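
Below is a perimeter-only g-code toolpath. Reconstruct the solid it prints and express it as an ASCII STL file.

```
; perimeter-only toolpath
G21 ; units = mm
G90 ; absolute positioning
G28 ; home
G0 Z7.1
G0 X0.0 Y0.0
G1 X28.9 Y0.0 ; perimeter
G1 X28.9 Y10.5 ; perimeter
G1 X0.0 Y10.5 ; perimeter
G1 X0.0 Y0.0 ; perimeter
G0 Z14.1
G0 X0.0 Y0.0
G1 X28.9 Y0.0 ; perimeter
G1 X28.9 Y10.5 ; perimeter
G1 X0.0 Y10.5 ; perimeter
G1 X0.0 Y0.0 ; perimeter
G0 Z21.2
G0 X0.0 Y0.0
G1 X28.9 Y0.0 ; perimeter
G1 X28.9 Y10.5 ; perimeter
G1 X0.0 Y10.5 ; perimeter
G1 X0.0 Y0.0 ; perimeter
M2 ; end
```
solid part
  facet normal 0.0000 0.0000 -1.0000
    outer loop
      vertex 28.9 10.5 0.0
      vertex 28.9 0.0 0.0
      vertex 0.0 0.0 0.0
    endloop
  endfacet
  facet normal 0.0000 0.0000 -1.0000
    outer loop
      vertex 0.0 10.5 0.0
      vertex 28.9 10.5 0.0
      vertex 0.0 0.0 0.0
    endloop
  endfacet
  facet normal 0.0000 0.0000 1.0000
    outer loop
      vertex 0.0 0.0 21.2
      vertex 28.9 0.0 21.2
      vertex 28.9 10.5 21.2
    endloop
  endfacet
  facet normal 0.0000 0.0000 1.0000
    outer loop
      vertex 0.0 0.0 21.2
      vertex 28.9 10.5 21.2
      vertex 0.0 10.5 21.2
    endloop
  endfacet
  facet normal 0.0000 -1.0000 0.0000
    outer loop
      vertex 0.0 0.0 0.0
      vertex 28.9 0.0 0.0
      vertex 28.9 0.0 21.2
    endloop
  endfacet
  facet normal 0.0000 -1.0000 0.0000
    outer loop
      vertex 0.0 0.0 0.0
      vertex 28.9 0.0 21.2
      vertex 0.0 0.0 21.2
    endloop
  endfacet
  facet normal 0.0000 1.0000 0.0000
    outer loop
      vertex 28.9 10.5 21.2
      vertex 28.9 10.5 0.0
      vertex 0.0 10.5 0.0
    endloop
  endfacet
  facet normal 0.0000 1.0000 0.0000
    outer loop
      vertex 0.0 10.5 21.2
      vertex 28.9 10.5 21.2
      vertex 0.0 10.5 0.0
    endloop
  endfacet
  facet normal -1.0000 0.0000 0.0000
    outer loop
      vertex 0.0 10.5 21.2
      vertex 0.0 10.5 0.0
      vertex 0.0 0.0 0.0
    endloop
  endfacet
  facet normal -1.0000 0.0000 0.0000
    outer loop
      vertex 0.0 0.0 21.2
      vertex 0.0 10.5 21.2
      vertex 0.0 0.0 0.0
    endloop
  endfacet
  facet normal 1.0000 0.0000 0.0000
    outer loop
      vertex 28.9 0.0 0.0
      vertex 28.9 10.5 0.0
      vertex 28.9 10.5 21.2
    endloop
  endfacet
  facet normal 1.0000 0.0000 0.0000
    outer loop
      vertex 28.9 0.0 0.0
      vertex 28.9 10.5 21.2
      vertex 28.9 0.0 21.2
    endloop
  endfacet
endsolid part

The G0 Z moves step by Δz≈7.1 mm. Every layer's G1 loop is the same polygon, so the solid is a straight extrusion of it from z=0 to z≈21.2. Closing with flat bottom and top caps and triangulating gives 12 facets — a rectangular box, roughly 28.9 × 10.5 mm footprint and 21.2 mm tall.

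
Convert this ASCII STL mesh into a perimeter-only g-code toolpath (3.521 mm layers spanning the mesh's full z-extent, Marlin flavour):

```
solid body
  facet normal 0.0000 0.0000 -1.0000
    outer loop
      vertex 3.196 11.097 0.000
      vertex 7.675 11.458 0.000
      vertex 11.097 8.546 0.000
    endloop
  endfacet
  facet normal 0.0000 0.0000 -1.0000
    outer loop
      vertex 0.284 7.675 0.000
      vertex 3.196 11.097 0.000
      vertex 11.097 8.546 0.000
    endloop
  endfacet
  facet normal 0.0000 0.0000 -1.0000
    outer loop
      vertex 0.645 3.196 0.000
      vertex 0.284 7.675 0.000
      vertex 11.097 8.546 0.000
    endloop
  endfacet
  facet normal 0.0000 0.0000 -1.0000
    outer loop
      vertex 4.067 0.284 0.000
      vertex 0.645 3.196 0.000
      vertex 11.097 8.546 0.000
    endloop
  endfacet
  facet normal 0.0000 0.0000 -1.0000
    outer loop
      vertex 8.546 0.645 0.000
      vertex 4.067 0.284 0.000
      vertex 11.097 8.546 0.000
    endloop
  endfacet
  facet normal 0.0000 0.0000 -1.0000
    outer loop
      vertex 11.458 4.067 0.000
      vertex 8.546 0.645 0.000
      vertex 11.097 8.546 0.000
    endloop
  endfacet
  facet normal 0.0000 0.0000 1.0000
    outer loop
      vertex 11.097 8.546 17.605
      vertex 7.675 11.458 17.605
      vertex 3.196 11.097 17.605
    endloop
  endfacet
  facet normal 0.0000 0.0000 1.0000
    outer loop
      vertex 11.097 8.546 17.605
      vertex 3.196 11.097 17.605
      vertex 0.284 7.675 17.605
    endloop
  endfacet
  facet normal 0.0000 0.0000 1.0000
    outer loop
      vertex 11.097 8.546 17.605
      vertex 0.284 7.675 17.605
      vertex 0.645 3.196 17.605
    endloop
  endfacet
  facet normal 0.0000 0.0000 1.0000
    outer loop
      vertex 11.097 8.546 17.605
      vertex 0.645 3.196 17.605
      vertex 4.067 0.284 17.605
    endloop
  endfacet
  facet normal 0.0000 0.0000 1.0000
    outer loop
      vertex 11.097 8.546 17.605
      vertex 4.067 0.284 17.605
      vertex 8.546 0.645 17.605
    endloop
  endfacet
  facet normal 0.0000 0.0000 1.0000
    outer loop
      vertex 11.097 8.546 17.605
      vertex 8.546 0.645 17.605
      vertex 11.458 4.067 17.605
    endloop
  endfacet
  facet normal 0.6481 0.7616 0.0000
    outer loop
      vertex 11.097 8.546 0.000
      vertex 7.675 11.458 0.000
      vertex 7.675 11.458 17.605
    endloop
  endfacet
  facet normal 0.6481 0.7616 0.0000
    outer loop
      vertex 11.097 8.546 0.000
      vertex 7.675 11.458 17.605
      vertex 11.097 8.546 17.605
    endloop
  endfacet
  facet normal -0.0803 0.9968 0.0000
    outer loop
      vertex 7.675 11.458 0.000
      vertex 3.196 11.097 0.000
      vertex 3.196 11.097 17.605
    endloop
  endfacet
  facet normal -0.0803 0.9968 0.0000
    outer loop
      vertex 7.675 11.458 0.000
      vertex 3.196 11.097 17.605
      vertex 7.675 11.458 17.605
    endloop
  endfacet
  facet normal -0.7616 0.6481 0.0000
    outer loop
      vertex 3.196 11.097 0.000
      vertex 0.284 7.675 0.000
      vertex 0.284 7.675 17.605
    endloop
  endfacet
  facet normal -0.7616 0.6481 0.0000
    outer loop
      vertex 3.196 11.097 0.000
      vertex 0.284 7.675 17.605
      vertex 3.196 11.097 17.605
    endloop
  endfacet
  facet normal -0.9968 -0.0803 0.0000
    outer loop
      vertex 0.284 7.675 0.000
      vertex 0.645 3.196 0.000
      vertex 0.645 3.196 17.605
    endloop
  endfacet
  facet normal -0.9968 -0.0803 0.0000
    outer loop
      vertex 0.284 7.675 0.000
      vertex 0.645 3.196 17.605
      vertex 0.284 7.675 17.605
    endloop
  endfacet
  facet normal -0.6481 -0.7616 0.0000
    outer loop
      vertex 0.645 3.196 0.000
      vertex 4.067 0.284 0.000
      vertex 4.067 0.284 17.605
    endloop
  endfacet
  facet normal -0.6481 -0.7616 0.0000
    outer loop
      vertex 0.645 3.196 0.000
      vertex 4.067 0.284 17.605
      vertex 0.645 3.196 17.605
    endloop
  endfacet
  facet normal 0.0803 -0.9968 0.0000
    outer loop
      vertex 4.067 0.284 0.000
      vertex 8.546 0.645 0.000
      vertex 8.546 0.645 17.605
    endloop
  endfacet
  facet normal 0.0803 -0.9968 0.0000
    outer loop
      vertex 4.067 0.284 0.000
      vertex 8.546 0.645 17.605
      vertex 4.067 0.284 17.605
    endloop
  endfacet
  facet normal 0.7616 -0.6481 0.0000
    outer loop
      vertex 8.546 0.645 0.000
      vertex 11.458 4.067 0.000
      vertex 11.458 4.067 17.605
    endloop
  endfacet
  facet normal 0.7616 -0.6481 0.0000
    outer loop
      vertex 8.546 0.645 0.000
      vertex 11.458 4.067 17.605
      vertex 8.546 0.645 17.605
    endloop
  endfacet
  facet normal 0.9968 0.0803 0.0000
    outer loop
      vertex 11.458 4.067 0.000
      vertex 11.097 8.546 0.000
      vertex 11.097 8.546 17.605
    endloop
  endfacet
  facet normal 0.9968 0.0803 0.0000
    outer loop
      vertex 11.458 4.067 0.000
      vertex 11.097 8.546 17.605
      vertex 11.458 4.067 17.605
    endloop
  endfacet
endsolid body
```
; perimeter-only toolpath
G21 ; units = mm
G90 ; absolute positioning
G28 ; home
; layer 1
G0 Z3.521
G0 X11.097 Y8.546
G1 X7.675 Y11.458
G1 X3.196 Y11.097
G1 X0.284 Y7.675
G1 X0.645 Y3.196
G1 X4.067 Y0.284
G1 X8.546 Y0.645
G1 X11.458 Y4.067
G1 X11.097 Y8.546
; layer 2
G0 Z7.042
G0 X11.097 Y8.546
G1 X7.675 Y11.458
G1 X3.196 Y11.097
G1 X0.284 Y7.675
G1 X0.645 Y3.196
G1 X4.067 Y0.284
G1 X8.546 Y0.645
G1 X11.458 Y4.067
G1 X11.097 Y8.546
; layer 3
G0 Z10.563
G0 X11.097 Y8.546
G1 X7.675 Y11.458
G1 X3.196 Y11.097
G1 X0.284 Y7.675
G1 X0.645 Y3.196
G1 X4.067 Y0.284
G1 X8.546 Y0.645
G1 X11.458 Y4.067
G1 X11.097 Y8.546
; layer 4
G0 Z14.084
G0 X11.097 Y8.546
G1 X7.675 Y11.458
G1 X3.196 Y11.097
G1 X0.284 Y7.675
G1 X0.645 Y3.196
G1 X4.067 Y0.284
G1 X8.546 Y0.645
G1 X11.458 Y4.067
G1 X11.097 Y8.546
; layer 5
G0 Z17.605
G0 X11.097 Y8.546
G1 X7.675 Y11.458
G1 X3.196 Y11.097
G1 X0.284 Y7.675
G1 X0.645 Y3.196
G1 X4.067 Y0.284
G1 X8.546 Y0.645
G1 X11.458 Y4.067
G1 X11.097 Y8.546
M2 ; end

The solid is a regular 8-sided prism (a cylinder approximated with 8 flat sides), circumscribed radius ≈ 5.87 mm, height ≈ 17.6 mm. Slicing at Δz = 3.521 mm — 5 equal slices spanning the solid's height, so layer i sits at z = i·h/5 — gives 5 non-empty perimeters. Each is a 8-segment closed polygon; G0 lifts to the layer z and rapids to the start vertex, then G1 traces the edges.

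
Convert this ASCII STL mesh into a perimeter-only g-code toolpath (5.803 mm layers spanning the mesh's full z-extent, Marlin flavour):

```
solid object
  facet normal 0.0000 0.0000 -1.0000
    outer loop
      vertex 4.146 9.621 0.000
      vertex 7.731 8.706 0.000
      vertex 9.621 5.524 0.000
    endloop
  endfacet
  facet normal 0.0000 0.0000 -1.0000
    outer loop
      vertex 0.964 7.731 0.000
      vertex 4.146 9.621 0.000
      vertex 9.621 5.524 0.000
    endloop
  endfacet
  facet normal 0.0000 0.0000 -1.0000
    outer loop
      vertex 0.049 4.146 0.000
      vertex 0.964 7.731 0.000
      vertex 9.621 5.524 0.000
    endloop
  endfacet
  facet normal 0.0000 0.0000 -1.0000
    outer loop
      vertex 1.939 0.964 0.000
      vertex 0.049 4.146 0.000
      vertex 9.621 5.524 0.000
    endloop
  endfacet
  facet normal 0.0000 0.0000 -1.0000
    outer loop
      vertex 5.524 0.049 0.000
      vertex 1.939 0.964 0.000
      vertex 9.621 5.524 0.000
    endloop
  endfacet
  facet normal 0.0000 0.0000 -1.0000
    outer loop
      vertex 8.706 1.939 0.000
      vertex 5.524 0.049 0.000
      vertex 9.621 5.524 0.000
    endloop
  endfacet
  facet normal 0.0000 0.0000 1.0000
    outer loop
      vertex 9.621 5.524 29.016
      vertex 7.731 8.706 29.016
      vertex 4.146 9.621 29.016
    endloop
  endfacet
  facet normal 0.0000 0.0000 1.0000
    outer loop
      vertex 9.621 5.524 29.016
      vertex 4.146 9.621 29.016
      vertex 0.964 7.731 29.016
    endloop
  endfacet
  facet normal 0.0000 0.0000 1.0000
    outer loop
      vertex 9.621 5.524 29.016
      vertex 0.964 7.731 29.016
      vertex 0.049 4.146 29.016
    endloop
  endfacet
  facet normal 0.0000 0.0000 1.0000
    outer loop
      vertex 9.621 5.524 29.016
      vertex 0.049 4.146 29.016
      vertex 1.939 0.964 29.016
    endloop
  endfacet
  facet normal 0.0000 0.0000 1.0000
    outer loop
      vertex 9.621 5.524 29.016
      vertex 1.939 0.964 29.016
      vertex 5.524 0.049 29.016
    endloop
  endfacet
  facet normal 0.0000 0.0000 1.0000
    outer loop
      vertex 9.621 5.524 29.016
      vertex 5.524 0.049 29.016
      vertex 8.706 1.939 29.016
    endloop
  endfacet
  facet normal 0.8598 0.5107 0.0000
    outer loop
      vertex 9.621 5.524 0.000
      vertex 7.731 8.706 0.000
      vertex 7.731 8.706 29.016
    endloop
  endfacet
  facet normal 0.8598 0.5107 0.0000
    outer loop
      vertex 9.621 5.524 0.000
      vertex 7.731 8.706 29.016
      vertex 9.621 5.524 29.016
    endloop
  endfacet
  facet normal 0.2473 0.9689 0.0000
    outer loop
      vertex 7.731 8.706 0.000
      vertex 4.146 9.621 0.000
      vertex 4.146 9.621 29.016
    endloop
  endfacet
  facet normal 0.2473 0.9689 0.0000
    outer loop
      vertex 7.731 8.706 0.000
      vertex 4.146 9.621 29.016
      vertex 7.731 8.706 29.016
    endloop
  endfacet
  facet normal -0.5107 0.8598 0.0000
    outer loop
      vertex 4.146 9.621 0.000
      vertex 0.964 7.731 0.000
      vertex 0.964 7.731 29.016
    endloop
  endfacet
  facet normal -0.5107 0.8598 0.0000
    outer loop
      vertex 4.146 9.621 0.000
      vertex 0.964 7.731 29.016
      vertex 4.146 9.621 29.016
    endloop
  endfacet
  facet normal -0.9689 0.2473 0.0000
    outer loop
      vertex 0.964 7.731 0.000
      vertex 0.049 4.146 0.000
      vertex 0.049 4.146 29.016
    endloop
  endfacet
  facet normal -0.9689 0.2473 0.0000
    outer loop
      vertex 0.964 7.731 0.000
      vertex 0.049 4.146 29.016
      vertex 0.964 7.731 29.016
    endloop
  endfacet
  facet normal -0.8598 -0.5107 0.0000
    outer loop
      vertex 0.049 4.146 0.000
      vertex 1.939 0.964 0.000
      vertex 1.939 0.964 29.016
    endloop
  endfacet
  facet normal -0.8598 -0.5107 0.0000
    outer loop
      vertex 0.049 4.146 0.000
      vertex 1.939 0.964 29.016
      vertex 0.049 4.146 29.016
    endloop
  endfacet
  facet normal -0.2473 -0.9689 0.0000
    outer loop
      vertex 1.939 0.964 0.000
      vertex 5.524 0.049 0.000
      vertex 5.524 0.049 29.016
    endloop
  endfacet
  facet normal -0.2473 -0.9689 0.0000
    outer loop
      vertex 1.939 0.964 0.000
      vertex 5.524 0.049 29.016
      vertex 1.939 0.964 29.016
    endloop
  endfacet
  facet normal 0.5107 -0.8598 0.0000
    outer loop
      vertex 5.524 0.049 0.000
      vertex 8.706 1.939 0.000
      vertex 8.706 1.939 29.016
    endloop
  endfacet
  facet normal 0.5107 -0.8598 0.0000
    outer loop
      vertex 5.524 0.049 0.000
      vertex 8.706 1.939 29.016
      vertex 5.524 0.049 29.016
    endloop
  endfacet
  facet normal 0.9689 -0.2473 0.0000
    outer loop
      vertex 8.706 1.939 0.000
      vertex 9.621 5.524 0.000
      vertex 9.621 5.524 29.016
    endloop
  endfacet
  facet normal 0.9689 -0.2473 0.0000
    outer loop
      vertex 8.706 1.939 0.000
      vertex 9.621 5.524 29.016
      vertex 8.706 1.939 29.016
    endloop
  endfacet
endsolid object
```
; perimeter-only toolpath
G21 ; units = mm
G90 ; absolute positioning
G28 ; home
; layer 1
G0 Z5.803
G0 X9.621 Y5.524
G1 X7.731 Y8.706
G1 X4.146 Y9.621
G1 X0.964 Y7.731
G1 X0.049 Y4.146
G1 X1.939 Y0.964
G1 X5.524 Y0.049
G1 X8.706 Y1.939
G1 X9.621 Y5.524
; layer 2
G0 Z11.606
G0 X9.621 Y5.524
G1 X7.731 Y8.706
G1 X4.146 Y9.621
G1 X0.964 Y7.731
G1 X0.049 Y4.146
G1 X1.939 Y0.964
G1 X5.524 Y0.049
G1 X8.706 Y1.939
G1 X9.621 Y5.524
; layer 3
G0 Z17.410
G0 X9.621 Y5.524
G1 X7.731 Y8.706
G1 X4.146 Y9.621
G1 X0.964 Y7.731
G1 X0.049 Y4.146
G1 X1.939 Y0.964
G1 X5.524 Y0.049
G1 X8.706 Y1.939
G1 X9.621 Y5.524
; layer 4
G0 Z23.213
G0 X9.621 Y5.524
G1 X7.731 Y8.706
G1 X4.146 Y9.621
G1 X0.964 Y7.731
G1 X0.049 Y4.146
G1 X1.939 Y0.964
G1 X5.524 Y0.049
G1 X8.706 Y1.939
G1 X9.621 Y5.524
; layer 5
G0 Z29.016
G0 X9.621 Y5.524
G1 X7.731 Y8.706
G1 X4.146 Y9.621
G1 X0.964 Y7.731
G1 X0.049 Y4.146
G1 X1.939 Y0.964
G1 X5.524 Y0.049
G1 X8.706 Y1.939
G1 X9.621 Y5.524
M2 ; end

The solid is a regular 8-sided prism (a cylinder approximated with 8 flat sides), circumscribed radius ≈ 4.83 mm, height ≈ 29 mm. Slicing at Δz = 5.803 mm — 5 equal slices spanning the solid's height, so layer i sits at z = i·h/5 — gives 5 non-empty perimeters. Each is a 8-segment closed polygon; G0 lifts to the layer z and rapids to the start vertex, then G1 traces the edges.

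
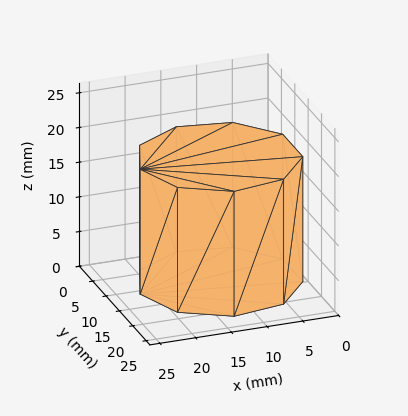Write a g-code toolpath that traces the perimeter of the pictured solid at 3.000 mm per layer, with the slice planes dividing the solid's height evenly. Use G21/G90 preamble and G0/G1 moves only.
Reading the render: the shape is a regular 9-sided prism (a cylinder approximated with 9 flat sides), circumscribed radius ≈ 11 mm, height ≈ 18 mm (dimensions read to the nearest mm from the axis ticks). For the g-code, the solid's height is divided into equal slices at the stated Δz and each level perimeter traced with G1 moves after a G0 lift.

; perimeter-only toolpath
G21 ; units = mm
G90 ; absolute positioning
G28 ; home
; layer 1
G0 Z3.000
G0 X22.000 Y11.000
G1 X19.426 Y18.071
G1 X12.910 Y21.833
G1 X5.500 Y20.526
G1 X0.663 Y14.762
G1 X0.663 Y7.238
G1 X5.500 Y1.474
G1 X12.910 Y0.167
G1 X19.426 Y3.929
G1 X22.000 Y11.000
; layer 2
G0 Z6.000
G0 X22.000 Y11.000
G1 X19.426 Y18.071
G1 X12.910 Y21.833
G1 X5.500 Y20.526
G1 X0.663 Y14.762
G1 X0.663 Y7.238
G1 X5.500 Y1.474
G1 X12.910 Y0.167
G1 X19.426 Y3.929
G1 X22.000 Y11.000
; layer 3
G0 Z9.000
G0 X22.000 Y11.000
G1 X19.426 Y18.071
G1 X12.910 Y21.833
G1 X5.500 Y20.526
G1 X0.663 Y14.762
G1 X0.663 Y7.238
G1 X5.500 Y1.474
G1 X12.910 Y0.167
G1 X19.426 Y3.929
G1 X22.000 Y11.000
; layer 4
G0 Z12.000
G0 X22.000 Y11.000
G1 X19.426 Y18.071
G1 X12.910 Y21.833
G1 X5.500 Y20.526
G1 X0.663 Y14.762
G1 X0.663 Y7.238
G1 X5.500 Y1.474
G1 X12.910 Y0.167
G1 X19.426 Y3.929
G1 X22.000 Y11.000
; layer 5
G0 Z15.000
G0 X22.000 Y11.000
G1 X19.426 Y18.071
G1 X12.910 Y21.833
G1 X5.500 Y20.526
G1 X0.663 Y14.762
G1 X0.663 Y7.238
G1 X5.500 Y1.474
G1 X12.910 Y0.167
G1 X19.426 Y3.929
G1 X22.000 Y11.000
; layer 6
G0 Z18.000
G0 X22.000 Y11.000
G1 X19.426 Y18.071
G1 X12.910 Y21.833
G1 X5.500 Y20.526
G1 X0.663 Y14.762
G1 X0.663 Y7.238
G1 X5.500 Y1.474
G1 X12.910 Y0.167
G1 X19.426 Y3.929
G1 X22.000 Y11.000
M2 ; end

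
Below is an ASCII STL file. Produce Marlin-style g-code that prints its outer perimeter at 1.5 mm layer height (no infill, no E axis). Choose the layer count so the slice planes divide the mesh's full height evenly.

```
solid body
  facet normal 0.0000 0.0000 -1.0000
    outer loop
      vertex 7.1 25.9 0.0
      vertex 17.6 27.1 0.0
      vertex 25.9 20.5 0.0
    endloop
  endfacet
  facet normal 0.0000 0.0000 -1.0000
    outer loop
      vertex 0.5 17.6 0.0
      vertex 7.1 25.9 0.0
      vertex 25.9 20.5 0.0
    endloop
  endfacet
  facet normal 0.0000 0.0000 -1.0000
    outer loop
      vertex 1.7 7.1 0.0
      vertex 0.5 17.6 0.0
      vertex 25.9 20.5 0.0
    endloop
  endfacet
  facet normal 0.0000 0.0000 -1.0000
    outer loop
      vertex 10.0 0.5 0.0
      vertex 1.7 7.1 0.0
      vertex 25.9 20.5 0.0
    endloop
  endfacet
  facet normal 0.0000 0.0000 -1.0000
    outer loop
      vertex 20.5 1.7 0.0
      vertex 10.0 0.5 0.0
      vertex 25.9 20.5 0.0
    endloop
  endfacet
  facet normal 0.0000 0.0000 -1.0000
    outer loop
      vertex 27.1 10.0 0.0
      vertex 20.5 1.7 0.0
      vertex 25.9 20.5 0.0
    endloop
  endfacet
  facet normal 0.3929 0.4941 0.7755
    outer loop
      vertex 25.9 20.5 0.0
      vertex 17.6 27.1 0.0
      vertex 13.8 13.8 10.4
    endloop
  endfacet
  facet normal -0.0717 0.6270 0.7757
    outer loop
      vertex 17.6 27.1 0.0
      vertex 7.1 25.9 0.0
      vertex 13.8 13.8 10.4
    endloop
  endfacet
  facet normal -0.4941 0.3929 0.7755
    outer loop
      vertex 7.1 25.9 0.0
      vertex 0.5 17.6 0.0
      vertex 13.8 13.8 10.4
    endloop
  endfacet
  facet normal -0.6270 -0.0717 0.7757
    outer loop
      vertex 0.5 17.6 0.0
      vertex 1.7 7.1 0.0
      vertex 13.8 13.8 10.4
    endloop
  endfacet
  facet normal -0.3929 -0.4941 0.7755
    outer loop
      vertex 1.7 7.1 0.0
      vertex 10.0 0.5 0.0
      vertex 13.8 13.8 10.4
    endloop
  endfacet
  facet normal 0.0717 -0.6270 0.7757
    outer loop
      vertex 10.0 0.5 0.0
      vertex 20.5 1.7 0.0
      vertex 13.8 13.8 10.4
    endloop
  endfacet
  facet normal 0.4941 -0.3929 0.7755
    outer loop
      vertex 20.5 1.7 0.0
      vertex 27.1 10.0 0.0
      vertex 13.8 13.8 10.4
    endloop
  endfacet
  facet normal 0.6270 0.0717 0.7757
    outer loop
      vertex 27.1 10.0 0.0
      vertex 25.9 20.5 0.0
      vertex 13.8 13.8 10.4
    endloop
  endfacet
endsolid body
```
; perimeter-only toolpath
G21 ; units = mm
G90 ; absolute positioning
G28 ; home
; layer 1
G0 Z1.5
G0 X24.2 Y19.5
G1 X17.1 Y25.2
G1 X8.1 Y24.2
G1 X2.4 Y17.1
G1 X3.4 Y8.1
G1 X10.5 Y2.4
G1 X19.5 Y3.4
G1 X25.2 Y10.5
G1 X24.2 Y19.5
; layer 2
G0 Z3.0
G0 X22.4 Y18.6
G1 X16.5 Y23.3
G1 X9.0 Y22.4
G1 X4.3 Y16.5
G1 X5.2 Y9.0
G1 X11.1 Y4.3
G1 X18.6 Y5.2
G1 X23.3 Y11.1
G1 X22.4 Y18.6
; layer 3
G0 Z4.5
G0 X20.7 Y17.6
G1 X16.0 Y21.4
G1 X10.0 Y20.7
G1 X6.2 Y16.0
G1 X6.9 Y10.0
G1 X11.6 Y6.2
G1 X17.6 Y6.9
G1 X21.4 Y11.6
G1 X20.7 Y17.6
; layer 4
G0 Z5.9
G0 X19.0 Y16.7
G1 X15.4 Y19.5
G1 X10.9 Y19.0
G1 X8.1 Y15.4
G1 X8.6 Y10.9
G1 X12.2 Y8.1
G1 X16.7 Y8.6
G1 X19.5 Y12.2
G1 X19.0 Y16.7
; layer 5
G0 Z7.4
G0 X17.3 Y15.7
G1 X14.9 Y17.6
G1 X11.9 Y17.3
G1 X10.0 Y14.9
G1 X10.3 Y11.9
G1 X12.7 Y10.0
G1 X15.7 Y10.3
G1 X17.6 Y12.7
G1 X17.3 Y15.7
; layer 6
G0 Z8.9
G0 X15.5 Y14.8
G1 X14.3 Y15.7
G1 X12.8 Y15.5
G1 X11.9 Y14.3
G1 X12.1 Y12.8
G1 X13.3 Y11.9
G1 X14.8 Y12.1
G1 X15.7 Y13.3
G1 X15.5 Y14.8
M2 ; end

The solid is a regular 8-sided pyramid, base circumscribed radius ≈ 13.8 mm, apex at z ≈ 10.4 mm. Slicing at Δz = 1.5 mm — 7 equal slices spanning the solid's height, so layer i sits at z = i·h/7 — gives 6 non-empty perimeters. Each is a 8-segment closed polygon; G0 lifts to the layer z and rapids to the start vertex, then G1 traces the edges. The cross-section shrinks linearly with z (the slice at the apex is degenerate and omitted).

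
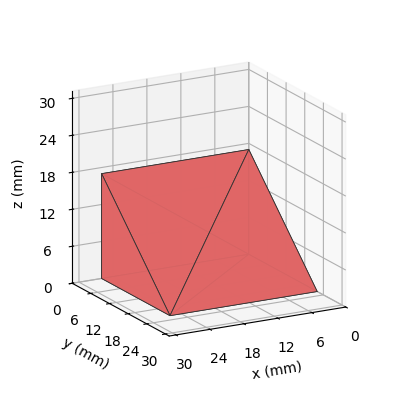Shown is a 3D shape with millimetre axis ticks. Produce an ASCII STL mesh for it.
Reading the render: the shape is a wedge (ramp): 26 × 22 mm base, rising to 17 mm along the y=0 edge and sloping linearly to z=0 at y=22 (dimensions read to the nearest mm from the axis ticks). For the STL, each face is triangulated and given an outward normal.

solid part
  facet normal 0.0000 0.0000 -1.0000
    outer loop
      vertex 26.000 22.000 0.000
      vertex 26.000 0.000 0.000
      vertex 0.000 0.000 0.000
    endloop
  endfacet
  facet normal 0.0000 0.0000 -1.0000
    outer loop
      vertex 0.000 22.000 0.000
      vertex 26.000 22.000 0.000
      vertex 0.000 0.000 0.000
    endloop
  endfacet
  facet normal 0.0000 -1.0000 0.0000
    outer loop
      vertex 0.000 0.000 0.000
      vertex 26.000 0.000 0.000
      vertex 26.000 0.000 17.000
    endloop
  endfacet
  facet normal 0.0000 -1.0000 0.0000
    outer loop
      vertex 0.000 0.000 0.000
      vertex 26.000 0.000 17.000
      vertex 0.000 0.000 17.000
    endloop
  endfacet
  facet normal 0.0000 0.6114 0.7913
    outer loop
      vertex 0.000 0.000 17.000
      vertex 26.000 0.000 17.000
      vertex 26.000 22.000 0.000
    endloop
  endfacet
  facet normal 0.0000 0.6114 0.7913
    outer loop
      vertex 0.000 0.000 17.000
      vertex 26.000 22.000 0.000
      vertex 0.000 22.000 0.000
    endloop
  endfacet
  facet normal -1.0000 0.0000 0.0000
    outer loop
      vertex 0.000 0.000 17.000
      vertex 0.000 22.000 0.000
      vertex 0.000 0.000 0.000
    endloop
  endfacet
  facet normal 1.0000 0.0000 0.0000
    outer loop
      vertex 26.000 0.000 0.000
      vertex 26.000 22.000 0.000
      vertex 26.000 0.000 17.000
    endloop
  endfacet
endsolid part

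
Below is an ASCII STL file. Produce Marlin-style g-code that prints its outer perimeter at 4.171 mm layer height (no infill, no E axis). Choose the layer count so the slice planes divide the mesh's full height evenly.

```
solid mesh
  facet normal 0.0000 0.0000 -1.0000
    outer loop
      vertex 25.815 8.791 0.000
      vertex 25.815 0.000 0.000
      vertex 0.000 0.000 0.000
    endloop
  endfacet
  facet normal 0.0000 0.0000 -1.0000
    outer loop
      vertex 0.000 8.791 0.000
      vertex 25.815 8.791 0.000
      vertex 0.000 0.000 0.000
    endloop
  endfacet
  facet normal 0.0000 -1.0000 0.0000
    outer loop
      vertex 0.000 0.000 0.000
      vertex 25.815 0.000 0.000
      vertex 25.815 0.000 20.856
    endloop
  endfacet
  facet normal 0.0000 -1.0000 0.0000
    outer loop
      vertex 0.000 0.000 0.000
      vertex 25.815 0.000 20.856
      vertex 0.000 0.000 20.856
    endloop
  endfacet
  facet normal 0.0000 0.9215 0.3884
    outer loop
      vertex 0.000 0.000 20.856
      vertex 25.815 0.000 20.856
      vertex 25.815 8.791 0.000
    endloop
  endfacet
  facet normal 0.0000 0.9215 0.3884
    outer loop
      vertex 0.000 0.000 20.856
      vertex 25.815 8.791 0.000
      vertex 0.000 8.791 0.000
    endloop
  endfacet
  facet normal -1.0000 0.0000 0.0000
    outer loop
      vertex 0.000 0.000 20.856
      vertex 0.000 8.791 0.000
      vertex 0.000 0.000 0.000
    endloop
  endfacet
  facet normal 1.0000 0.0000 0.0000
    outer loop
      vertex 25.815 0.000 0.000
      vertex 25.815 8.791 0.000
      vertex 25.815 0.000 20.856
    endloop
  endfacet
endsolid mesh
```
; perimeter-only toolpath
G21 ; units = mm
G90 ; absolute positioning
G28 ; home
; layer 1
G0 Z4.171
G0 X0.000 Y0.000
G1 X25.815 Y0.000
G1 X25.815 Y7.033
G1 X0.000 Y7.033
G1 X0.000 Y0.000
; layer 2
G0 Z8.342
G0 X0.000 Y0.000
G1 X25.815 Y0.000
G1 X25.815 Y5.275
G1 X0.000 Y5.275
G1 X0.000 Y0.000
; layer 3
G0 Z12.514
G0 X0.000 Y0.000
G1 X25.815 Y0.000
G1 X25.815 Y3.516
G1 X0.000 Y3.516
G1 X0.000 Y0.000
; layer 4
G0 Z16.685
G0 X0.000 Y0.000
G1 X25.815 Y0.000
G1 X25.815 Y1.758
G1 X0.000 Y1.758
G1 X0.000 Y0.000
M2 ; end

The solid is a wedge (ramp): 25.8 × 8.79 mm base, rising to 20.9 mm along the y=0 edge and sloping linearly to z=0 at y=8.79. Slicing at Δz = 4.171 mm — 5 equal slices spanning the solid's height, so layer i sits at z = i·h/5 — gives 4 non-empty perimeters. Each is a 4-segment closed polygon; G0 lifts to the layer z and rapids to the start vertex, then G1 traces the edges. The cross-section shrinks linearly with z (the slice at the apex is degenerate and omitted).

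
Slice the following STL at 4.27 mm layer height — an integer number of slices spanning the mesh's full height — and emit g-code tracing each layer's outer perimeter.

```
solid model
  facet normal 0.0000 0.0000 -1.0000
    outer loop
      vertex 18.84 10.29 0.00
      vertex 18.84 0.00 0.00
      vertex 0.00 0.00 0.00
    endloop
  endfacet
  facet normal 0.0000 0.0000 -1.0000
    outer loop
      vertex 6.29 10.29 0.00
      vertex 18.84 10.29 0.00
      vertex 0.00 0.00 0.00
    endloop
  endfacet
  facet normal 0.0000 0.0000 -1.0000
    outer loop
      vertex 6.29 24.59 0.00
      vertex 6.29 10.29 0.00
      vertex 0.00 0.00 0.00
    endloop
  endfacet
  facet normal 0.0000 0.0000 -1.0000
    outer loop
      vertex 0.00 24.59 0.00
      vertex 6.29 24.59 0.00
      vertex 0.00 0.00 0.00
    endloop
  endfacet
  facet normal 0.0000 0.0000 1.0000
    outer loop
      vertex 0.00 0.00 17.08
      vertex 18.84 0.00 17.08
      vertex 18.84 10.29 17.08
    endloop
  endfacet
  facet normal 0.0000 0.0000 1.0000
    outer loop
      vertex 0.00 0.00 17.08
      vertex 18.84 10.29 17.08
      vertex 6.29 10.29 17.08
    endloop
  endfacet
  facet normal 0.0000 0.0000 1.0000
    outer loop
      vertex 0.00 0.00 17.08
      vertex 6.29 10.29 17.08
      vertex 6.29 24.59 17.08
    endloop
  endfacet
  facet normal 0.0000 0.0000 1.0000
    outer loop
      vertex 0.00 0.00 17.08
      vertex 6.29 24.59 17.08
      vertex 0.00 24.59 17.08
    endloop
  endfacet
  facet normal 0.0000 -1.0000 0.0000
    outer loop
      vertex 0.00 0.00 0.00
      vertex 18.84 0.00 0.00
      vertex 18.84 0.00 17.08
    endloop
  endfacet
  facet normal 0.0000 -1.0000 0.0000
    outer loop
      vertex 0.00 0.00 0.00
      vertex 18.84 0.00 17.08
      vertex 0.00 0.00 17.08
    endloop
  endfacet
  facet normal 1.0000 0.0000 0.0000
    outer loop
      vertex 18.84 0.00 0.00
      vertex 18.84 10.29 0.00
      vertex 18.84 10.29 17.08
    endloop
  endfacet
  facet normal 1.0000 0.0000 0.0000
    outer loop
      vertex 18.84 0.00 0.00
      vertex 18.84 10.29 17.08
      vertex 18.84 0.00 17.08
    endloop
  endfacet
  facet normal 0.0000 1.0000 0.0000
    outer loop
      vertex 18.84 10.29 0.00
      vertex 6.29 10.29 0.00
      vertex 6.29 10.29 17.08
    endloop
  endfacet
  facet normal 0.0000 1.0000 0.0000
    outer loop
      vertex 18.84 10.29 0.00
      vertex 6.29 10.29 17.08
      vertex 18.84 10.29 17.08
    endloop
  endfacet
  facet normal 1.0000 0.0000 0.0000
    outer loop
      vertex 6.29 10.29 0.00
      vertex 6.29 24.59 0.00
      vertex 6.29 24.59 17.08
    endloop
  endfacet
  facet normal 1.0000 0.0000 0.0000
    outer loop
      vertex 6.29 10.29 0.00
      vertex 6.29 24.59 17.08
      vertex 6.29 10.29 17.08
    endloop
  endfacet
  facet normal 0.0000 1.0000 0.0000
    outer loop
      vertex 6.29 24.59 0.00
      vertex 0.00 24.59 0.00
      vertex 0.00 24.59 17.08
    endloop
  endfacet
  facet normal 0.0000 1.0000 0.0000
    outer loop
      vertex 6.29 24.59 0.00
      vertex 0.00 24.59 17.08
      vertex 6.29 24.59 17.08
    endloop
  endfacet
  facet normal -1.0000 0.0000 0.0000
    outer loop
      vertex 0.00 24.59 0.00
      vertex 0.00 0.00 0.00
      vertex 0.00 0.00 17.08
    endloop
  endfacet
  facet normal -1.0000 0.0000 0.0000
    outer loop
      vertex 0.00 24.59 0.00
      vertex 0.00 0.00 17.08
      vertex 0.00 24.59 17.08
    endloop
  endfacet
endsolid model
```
; perimeter-only toolpath
G21 ; units = mm
G90 ; absolute positioning
G28 ; home
; layer 1
G0 Z4.27
G0 X0.00 Y0.00
G1 X18.84 Y0.00
G1 X18.84 Y10.29
G1 X6.29 Y10.29
G1 X6.29 Y24.59
G1 X0.00 Y24.59
G1 X0.00 Y0.00
; layer 2
G0 Z8.54
G0 X0.00 Y0.00
G1 X18.84 Y0.00
G1 X18.84 Y10.29
G1 X6.29 Y10.29
G1 X6.29 Y24.59
G1 X0.00 Y24.59
G1 X0.00 Y0.00
; layer 3
G0 Z12.81
G0 X0.00 Y0.00
G1 X18.84 Y0.00
G1 X18.84 Y10.29
G1 X6.29 Y10.29
G1 X6.29 Y24.59
G1 X0.00 Y24.59
G1 X0.00 Y0.00
; layer 4
G0 Z17.08
G0 X0.00 Y0.00
G1 X18.84 Y0.00
G1 X18.84 Y10.29
G1 X6.29 Y10.29
G1 X6.29 Y24.59
G1 X0.00 Y24.59
G1 X0.00 Y0.00
M2 ; end

The solid is an L-shaped prism: outer 18.8 × 24.6 mm, arm thicknesses ≈ 10.3 mm (horizontal) and 6.29 mm (vertical), extruded 17.1 mm in z. Slicing at Δz = 4.27 mm — 4 equal slices spanning the solid's height, so layer i sits at z = i·h/4 — gives 4 non-empty perimeters. Each is a 6-segment closed polygon; G0 lifts to the layer z and rapids to the start vertex, then G1 traces the edges.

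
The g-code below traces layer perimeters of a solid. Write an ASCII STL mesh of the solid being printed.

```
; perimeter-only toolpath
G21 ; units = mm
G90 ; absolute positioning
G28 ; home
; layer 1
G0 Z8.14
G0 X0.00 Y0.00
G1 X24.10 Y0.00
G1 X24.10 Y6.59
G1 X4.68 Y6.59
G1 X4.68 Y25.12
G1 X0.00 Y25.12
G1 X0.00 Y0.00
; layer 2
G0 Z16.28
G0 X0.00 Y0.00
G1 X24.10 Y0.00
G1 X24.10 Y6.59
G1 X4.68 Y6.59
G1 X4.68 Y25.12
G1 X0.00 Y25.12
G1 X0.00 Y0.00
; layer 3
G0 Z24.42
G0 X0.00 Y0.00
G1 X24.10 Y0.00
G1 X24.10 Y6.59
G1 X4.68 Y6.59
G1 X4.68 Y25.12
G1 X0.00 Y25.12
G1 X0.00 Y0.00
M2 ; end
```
solid part
  facet normal 0.0000 0.0000 -1.0000
    outer loop
      vertex 24.10 6.59 0.00
      vertex 24.10 0.00 0.00
      vertex 0.00 0.00 0.00
    endloop
  endfacet
  facet normal 0.0000 0.0000 -1.0000
    outer loop
      vertex 4.68 6.59 0.00
      vertex 24.10 6.59 0.00
      vertex 0.00 0.00 0.00
    endloop
  endfacet
  facet normal 0.0000 0.0000 -1.0000
    outer loop
      vertex 4.68 25.12 0.00
      vertex 4.68 6.59 0.00
      vertex 0.00 0.00 0.00
    endloop
  endfacet
  facet normal 0.0000 0.0000 -1.0000
    outer loop
      vertex 0.00 25.12 0.00
      vertex 4.68 25.12 0.00
      vertex 0.00 0.00 0.00
    endloop
  endfacet
  facet normal 0.0000 0.0000 1.0000
    outer loop
      vertex 0.00 0.00 24.42
      vertex 24.10 0.00 24.42
      vertex 24.10 6.59 24.42
    endloop
  endfacet
  facet normal 0.0000 0.0000 1.0000
    outer loop
      vertex 0.00 0.00 24.42
      vertex 24.10 6.59 24.42
      vertex 4.68 6.59 24.42
    endloop
  endfacet
  facet normal 0.0000 0.0000 1.0000
    outer loop
      vertex 0.00 0.00 24.42
      vertex 4.68 6.59 24.42
      vertex 4.68 25.12 24.42
    endloop
  endfacet
  facet normal 0.0000 0.0000 1.0000
    outer loop
      vertex 0.00 0.00 24.42
      vertex 4.68 25.12 24.42
      vertex 0.00 25.12 24.42
    endloop
  endfacet
  facet normal 0.0000 -1.0000 0.0000
    outer loop
      vertex 0.00 0.00 0.00
      vertex 24.10 0.00 0.00
      vertex 24.10 0.00 24.42
    endloop
  endfacet
  facet normal 0.0000 -1.0000 0.0000
    outer loop
      vertex 0.00 0.00 0.00
      vertex 24.10 0.00 24.42
      vertex 0.00 0.00 24.42
    endloop
  endfacet
  facet normal 1.0000 0.0000 0.0000
    outer loop
      vertex 24.10 0.00 0.00
      vertex 24.10 6.59 0.00
      vertex 24.10 6.59 24.42
    endloop
  endfacet
  facet normal 1.0000 0.0000 0.0000
    outer loop
      vertex 24.10 0.00 0.00
      vertex 24.10 6.59 24.42
      vertex 24.10 0.00 24.42
    endloop
  endfacet
  facet normal 0.0000 1.0000 0.0000
    outer loop
      vertex 24.10 6.59 0.00
      vertex 4.68 6.59 0.00
      vertex 4.68 6.59 24.42
    endloop
  endfacet
  facet normal 0.0000 1.0000 0.0000
    outer loop
      vertex 24.10 6.59 0.00
      vertex 4.68 6.59 24.42
      vertex 24.10 6.59 24.42
    endloop
  endfacet
  facet normal 1.0000 0.0000 0.0000
    outer loop
      vertex 4.68 6.59 0.00
      vertex 4.68 25.12 0.00
      vertex 4.68 25.12 24.42
    endloop
  endfacet
  facet normal 1.0000 0.0000 0.0000
    outer loop
      vertex 4.68 6.59 0.00
      vertex 4.68 25.12 24.42
      vertex 4.68 6.59 24.42
    endloop
  endfacet
  facet normal 0.0000 1.0000 0.0000
    outer loop
      vertex 4.68 25.12 0.00
      vertex 0.00 25.12 0.00
      vertex 0.00 25.12 24.42
    endloop
  endfacet
  facet normal 0.0000 1.0000 0.0000
    outer loop
      vertex 4.68 25.12 0.00
      vertex 0.00 25.12 24.42
      vertex 4.68 25.12 24.42
    endloop
  endfacet
  facet normal -1.0000 0.0000 0.0000
    outer loop
      vertex 0.00 25.12 0.00
      vertex 0.00 0.00 0.00
      vertex 0.00 0.00 24.42
    endloop
  endfacet
  facet normal -1.0000 0.0000 0.0000
    outer loop
      vertex 0.00 25.12 0.00
      vertex 0.00 0.00 24.42
      vertex 0.00 25.12 24.42
    endloop
  endfacet
endsolid part

The G0 Z moves step by Δz≈8.14 mm. Every layer's G1 loop is the same polygon, so the solid is a straight extrusion of it from z=0 to z≈24.4. Closing with flat bottom and top caps and triangulating gives 20 facets — an L-shaped prism: outer 24.1 × 25.1 mm, arm thicknesses ≈ 6.59 mm (horizontal) and 4.68 mm (vertical), extruded 24.4 mm in z.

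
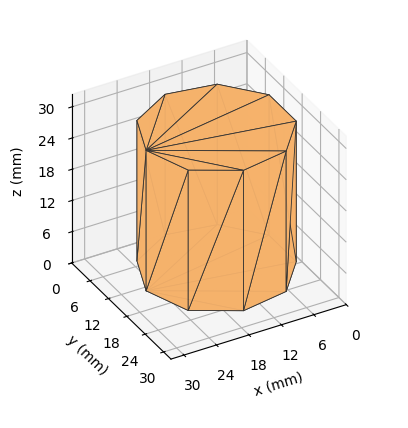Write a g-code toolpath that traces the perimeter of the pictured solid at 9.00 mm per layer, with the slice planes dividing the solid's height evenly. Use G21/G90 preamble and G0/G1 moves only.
Reading the render: the shape is a regular 9-sided prism (a cylinder approximated with 9 flat sides), circumscribed radius ≈ 13 mm, height ≈ 27 mm (dimensions read to the nearest mm from the axis ticks). For the g-code, the solid's height is divided into equal slices at the stated Δz and each level perimeter traced with G1 moves after a G0 lift.

; perimeter-only toolpath
G21 ; units = mm
G90 ; absolute positioning
G28 ; home
; layer 1
G0 Z9.00
G0 X26.00 Y13.00
G1 X22.96 Y21.36
G1 X15.26 Y25.80
G1 X6.50 Y24.26
G1 X0.78 Y17.45
G1 X0.78 Y8.55
G1 X6.50 Y1.74
G1 X15.26 Y0.20
G1 X22.96 Y4.64
G1 X26.00 Y13.00
; layer 2
G0 Z18.00
G0 X26.00 Y13.00
G1 X22.96 Y21.36
G1 X15.26 Y25.80
G1 X6.50 Y24.26
G1 X0.78 Y17.45
G1 X0.78 Y8.55
G1 X6.50 Y1.74
G1 X15.26 Y0.20
G1 X22.96 Y4.64
G1 X26.00 Y13.00
; layer 3
G0 Z27.00
G0 X26.00 Y13.00
G1 X22.96 Y21.36
G1 X15.26 Y25.80
G1 X6.50 Y24.26
G1 X0.78 Y17.45
G1 X0.78 Y8.55
G1 X6.50 Y1.74
G1 X15.26 Y0.20
G1 X22.96 Y4.64
G1 X26.00 Y13.00
M2 ; end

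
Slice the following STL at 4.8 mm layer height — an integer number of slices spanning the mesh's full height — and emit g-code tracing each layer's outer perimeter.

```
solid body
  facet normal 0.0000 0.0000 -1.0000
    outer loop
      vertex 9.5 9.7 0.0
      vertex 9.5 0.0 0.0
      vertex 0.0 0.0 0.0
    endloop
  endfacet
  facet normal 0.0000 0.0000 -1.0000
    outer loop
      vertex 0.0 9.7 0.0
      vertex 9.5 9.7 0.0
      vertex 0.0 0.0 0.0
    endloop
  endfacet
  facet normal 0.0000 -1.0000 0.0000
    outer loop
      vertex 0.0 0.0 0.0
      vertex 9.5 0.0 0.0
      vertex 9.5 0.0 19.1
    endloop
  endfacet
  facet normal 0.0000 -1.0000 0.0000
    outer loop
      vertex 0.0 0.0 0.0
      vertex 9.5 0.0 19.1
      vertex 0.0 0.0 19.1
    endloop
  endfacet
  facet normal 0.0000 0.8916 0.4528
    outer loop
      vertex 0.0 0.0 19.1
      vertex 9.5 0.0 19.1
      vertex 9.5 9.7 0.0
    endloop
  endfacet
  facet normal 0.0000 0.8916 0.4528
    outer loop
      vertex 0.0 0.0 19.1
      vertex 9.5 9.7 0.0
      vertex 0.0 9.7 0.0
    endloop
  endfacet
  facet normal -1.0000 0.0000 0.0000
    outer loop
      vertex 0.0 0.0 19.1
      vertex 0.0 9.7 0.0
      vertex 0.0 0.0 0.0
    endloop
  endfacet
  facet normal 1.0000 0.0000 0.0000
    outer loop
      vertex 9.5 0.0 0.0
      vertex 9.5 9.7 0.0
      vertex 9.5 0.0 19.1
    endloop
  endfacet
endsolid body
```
; perimeter-only toolpath
G21 ; units = mm
G90 ; absolute positioning
G28 ; home
; layer 1
G0 Z4.8
G0 X0.0 Y0.0
G1 X9.5 Y0.0
G1 X9.5 Y7.3
G1 X0.0 Y7.3
G1 X0.0 Y0.0
; layer 2
G0 Z9.6
G0 X0.0 Y0.0
G1 X9.5 Y0.0
G1 X9.5 Y4.8
G1 X0.0 Y4.8
G1 X0.0 Y0.0
; layer 3
G0 Z14.3
G0 X0.0 Y0.0
G1 X9.5 Y0.0
G1 X9.5 Y2.4
G1 X0.0 Y2.4
G1 X0.0 Y0.0
M2 ; end

The solid is a wedge (ramp): 9.5 × 9.7 mm base, rising to 19.1 mm along the y=0 edge and sloping linearly to z=0 at y=9.7. Slicing at Δz = 4.8 mm — 4 equal slices spanning the solid's height, so layer i sits at z = i·h/4 — gives 3 non-empty perimeters. Each is a 4-segment closed polygon; G0 lifts to the layer z and rapids to the start vertex, then G1 traces the edges. The cross-section shrinks linearly with z (the slice at the apex is degenerate and omitted).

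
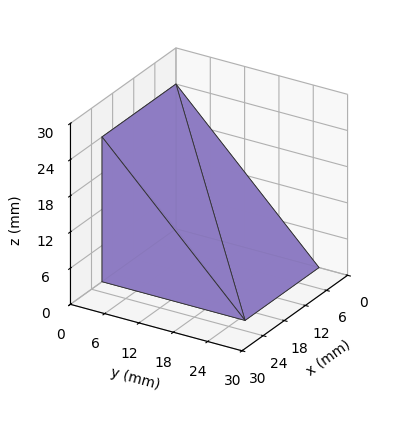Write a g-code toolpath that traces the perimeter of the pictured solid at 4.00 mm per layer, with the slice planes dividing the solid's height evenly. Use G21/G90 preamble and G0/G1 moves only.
Reading the render: the shape is a wedge (ramp): 21 × 25 mm base, rising to 24 mm along the y=0 edge and sloping linearly to z=0 at y=25 (dimensions read to the nearest mm from the axis ticks). For the g-code, the solid's height is divided into equal slices at the stated Δz and each level perimeter traced with G1 moves after a G0 lift.

; perimeter-only toolpath
G21 ; units = mm
G90 ; absolute positioning
G28 ; home
; layer 1
G0 Z4.00
G0 X0.00 Y0.00
G1 X21.00 Y0.00
G1 X21.00 Y20.83
G1 X0.00 Y20.83
G1 X0.00 Y0.00
; layer 2
G0 Z8.00
G0 X0.00 Y0.00
G1 X21.00 Y0.00
G1 X21.00 Y16.67
G1 X0.00 Y16.67
G1 X0.00 Y0.00
; layer 3
G0 Z12.00
G0 X0.00 Y0.00
G1 X21.00 Y0.00
G1 X21.00 Y12.50
G1 X0.00 Y12.50
G1 X0.00 Y0.00
; layer 4
G0 Z16.00
G0 X0.00 Y0.00
G1 X21.00 Y0.00
G1 X21.00 Y8.33
G1 X0.00 Y8.33
G1 X0.00 Y0.00
; layer 5
G0 Z20.00
G0 X0.00 Y0.00
G1 X21.00 Y0.00
G1 X21.00 Y4.17
G1 X0.00 Y4.17
G1 X0.00 Y0.00
M2 ; end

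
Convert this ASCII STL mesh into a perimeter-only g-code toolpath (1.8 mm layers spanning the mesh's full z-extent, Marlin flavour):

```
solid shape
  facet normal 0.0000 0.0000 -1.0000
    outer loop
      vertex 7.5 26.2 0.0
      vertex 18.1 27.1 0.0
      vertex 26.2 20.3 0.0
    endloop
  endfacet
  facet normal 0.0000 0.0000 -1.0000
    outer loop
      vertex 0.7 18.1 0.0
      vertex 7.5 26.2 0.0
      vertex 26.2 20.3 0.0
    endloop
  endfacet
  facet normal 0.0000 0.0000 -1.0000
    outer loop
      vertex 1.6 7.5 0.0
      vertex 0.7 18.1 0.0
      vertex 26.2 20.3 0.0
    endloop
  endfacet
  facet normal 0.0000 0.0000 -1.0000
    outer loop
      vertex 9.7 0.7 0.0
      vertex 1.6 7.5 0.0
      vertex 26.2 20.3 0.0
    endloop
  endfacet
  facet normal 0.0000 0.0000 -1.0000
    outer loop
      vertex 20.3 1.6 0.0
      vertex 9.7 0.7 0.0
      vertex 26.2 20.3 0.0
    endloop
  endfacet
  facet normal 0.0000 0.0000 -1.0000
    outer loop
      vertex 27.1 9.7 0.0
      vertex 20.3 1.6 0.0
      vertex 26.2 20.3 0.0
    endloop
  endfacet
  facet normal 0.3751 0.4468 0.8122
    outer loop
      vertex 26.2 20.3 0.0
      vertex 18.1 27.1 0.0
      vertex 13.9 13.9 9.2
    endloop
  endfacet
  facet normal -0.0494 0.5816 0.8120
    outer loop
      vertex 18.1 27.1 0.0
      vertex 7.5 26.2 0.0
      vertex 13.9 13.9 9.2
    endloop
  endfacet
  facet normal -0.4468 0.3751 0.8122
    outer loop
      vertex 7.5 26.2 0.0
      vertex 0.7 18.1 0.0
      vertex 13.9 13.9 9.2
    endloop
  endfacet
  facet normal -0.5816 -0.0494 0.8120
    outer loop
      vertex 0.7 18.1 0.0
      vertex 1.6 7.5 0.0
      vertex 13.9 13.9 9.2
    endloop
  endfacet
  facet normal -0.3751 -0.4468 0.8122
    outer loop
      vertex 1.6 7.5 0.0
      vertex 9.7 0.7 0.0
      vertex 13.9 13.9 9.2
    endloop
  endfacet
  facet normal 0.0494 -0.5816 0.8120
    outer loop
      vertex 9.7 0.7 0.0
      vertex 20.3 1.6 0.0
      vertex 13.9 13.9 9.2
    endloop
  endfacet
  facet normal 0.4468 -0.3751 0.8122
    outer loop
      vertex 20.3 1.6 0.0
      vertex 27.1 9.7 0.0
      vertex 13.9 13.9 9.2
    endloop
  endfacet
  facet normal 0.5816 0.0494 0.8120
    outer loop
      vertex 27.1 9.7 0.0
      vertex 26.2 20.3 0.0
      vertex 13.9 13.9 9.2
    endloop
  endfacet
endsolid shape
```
; perimeter-only toolpath
G21 ; units = mm
G90 ; absolute positioning
G28 ; home
; layer 1
G0 Z1.8
G0 X23.7 Y19.0
G1 X17.3 Y24.5
G1 X8.8 Y23.7
G1 X3.3 Y17.3
G1 X4.1 Y8.8
G1 X10.5 Y3.3
G1 X19.0 Y4.1
G1 X24.5 Y10.5
G1 X23.7 Y19.0
; layer 2
G0 Z3.7
G0 X21.3 Y17.7
G1 X16.4 Y21.8
G1 X10.1 Y21.3
G1 X6.0 Y16.4
G1 X6.5 Y10.1
G1 X11.4 Y6.0
G1 X17.7 Y6.5
G1 X21.8 Y11.4
G1 X21.3 Y17.7
; layer 3
G0 Z5.5
G0 X18.8 Y16.5
G1 X15.6 Y19.2
G1 X11.3 Y18.8
G1 X8.6 Y15.6
G1 X9.0 Y11.3
G1 X12.2 Y8.6
G1 X16.5 Y9.0
G1 X19.2 Y12.2
G1 X18.8 Y16.5
; layer 4
G0 Z7.4
G0 X16.4 Y15.2
G1 X14.7 Y16.5
G1 X12.6 Y16.4
G1 X11.3 Y14.7
G1 X11.4 Y12.6
G1 X13.1 Y11.3
G1 X15.2 Y11.4
G1 X16.5 Y13.1
G1 X16.4 Y15.2
M2 ; end

The solid is a regular 8-sided pyramid, base circumscribed radius ≈ 13.9 mm, apex at z ≈ 9.2 mm. Slicing at Δz = 1.8 mm — 5 equal slices spanning the solid's height, so layer i sits at z = i·h/5 — gives 4 non-empty perimeters. Each is a 8-segment closed polygon; G0 lifts to the layer z and rapids to the start vertex, then G1 traces the edges. The cross-section shrinks linearly with z (the slice at the apex is degenerate and omitted).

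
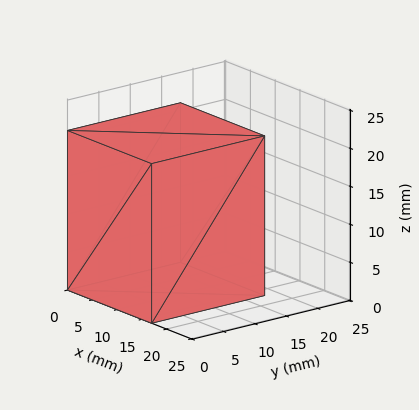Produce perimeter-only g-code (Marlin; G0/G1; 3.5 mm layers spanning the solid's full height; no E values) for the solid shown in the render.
Reading the render: the shape is a rectangular box, roughly 17 × 18 mm footprint and 21 mm tall (dimensions read to the nearest mm from the axis ticks). For the g-code, the solid's height is divided into equal slices at the stated Δz and each level perimeter traced with G1 moves after a G0 lift.

; perimeter-only toolpath
G21 ; units = mm
G90 ; absolute positioning
G28 ; home
; layer 1
G0 Z3.5
G0 X0.0 Y0.0
G1 X17.0 Y0.0
G1 X17.0 Y18.0
G1 X0.0 Y18.0
G1 X0.0 Y0.0
; layer 2
G0 Z7.0
G0 X0.0 Y0.0
G1 X17.0 Y0.0
G1 X17.0 Y18.0
G1 X0.0 Y18.0
G1 X0.0 Y0.0
; layer 3
G0 Z10.5
G0 X0.0 Y0.0
G1 X17.0 Y0.0
G1 X17.0 Y18.0
G1 X0.0 Y18.0
G1 X0.0 Y0.0
; layer 4
G0 Z14.0
G0 X0.0 Y0.0
G1 X17.0 Y0.0
G1 X17.0 Y18.0
G1 X0.0 Y18.0
G1 X0.0 Y0.0
; layer 5
G0 Z17.5
G0 X0.0 Y0.0
G1 X17.0 Y0.0
G1 X17.0 Y18.0
G1 X0.0 Y18.0
G1 X0.0 Y0.0
; layer 6
G0 Z21.0
G0 X0.0 Y0.0
G1 X17.0 Y0.0
G1 X17.0 Y18.0
G1 X0.0 Y18.0
G1 X0.0 Y0.0
M2 ; end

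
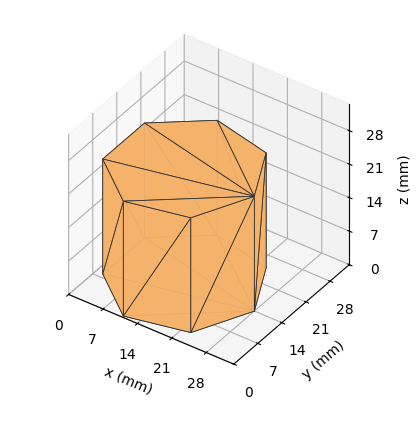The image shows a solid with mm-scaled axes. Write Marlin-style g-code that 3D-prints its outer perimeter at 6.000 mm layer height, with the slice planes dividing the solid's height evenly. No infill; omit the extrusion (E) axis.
Reading the render: the shape is a regular 7-sided prism (a cylinder approximated with 7 flat sides), circumscribed radius ≈ 14 mm, height ≈ 24 mm (dimensions read to the nearest mm from the axis ticks). For the g-code, the solid's height is divided into equal slices at the stated Δz and each level perimeter traced with G1 moves after a G0 lift.

; perimeter-only toolpath
G21 ; units = mm
G90 ; absolute positioning
G28 ; home
; layer 1
G0 Z6.000
G0 X28.000 Y14.000
G1 X22.729 Y24.946
G1 X10.885 Y27.649
G1 X1.386 Y20.074
G1 X1.386 Y7.926
G1 X10.885 Y0.351
G1 X22.729 Y3.054
G1 X28.000 Y14.000
; layer 2
G0 Z12.000
G0 X28.000 Y14.000
G1 X22.729 Y24.946
G1 X10.885 Y27.649
G1 X1.386 Y20.074
G1 X1.386 Y7.926
G1 X10.885 Y0.351
G1 X22.729 Y3.054
G1 X28.000 Y14.000
; layer 3
G0 Z18.000
G0 X28.000 Y14.000
G1 X22.729 Y24.946
G1 X10.885 Y27.649
G1 X1.386 Y20.074
G1 X1.386 Y7.926
G1 X10.885 Y0.351
G1 X22.729 Y3.054
G1 X28.000 Y14.000
; layer 4
G0 Z24.000
G0 X28.000 Y14.000
G1 X22.729 Y24.946
G1 X10.885 Y27.649
G1 X1.386 Y20.074
G1 X1.386 Y7.926
G1 X10.885 Y0.351
G1 X22.729 Y3.054
G1 X28.000 Y14.000
M2 ; end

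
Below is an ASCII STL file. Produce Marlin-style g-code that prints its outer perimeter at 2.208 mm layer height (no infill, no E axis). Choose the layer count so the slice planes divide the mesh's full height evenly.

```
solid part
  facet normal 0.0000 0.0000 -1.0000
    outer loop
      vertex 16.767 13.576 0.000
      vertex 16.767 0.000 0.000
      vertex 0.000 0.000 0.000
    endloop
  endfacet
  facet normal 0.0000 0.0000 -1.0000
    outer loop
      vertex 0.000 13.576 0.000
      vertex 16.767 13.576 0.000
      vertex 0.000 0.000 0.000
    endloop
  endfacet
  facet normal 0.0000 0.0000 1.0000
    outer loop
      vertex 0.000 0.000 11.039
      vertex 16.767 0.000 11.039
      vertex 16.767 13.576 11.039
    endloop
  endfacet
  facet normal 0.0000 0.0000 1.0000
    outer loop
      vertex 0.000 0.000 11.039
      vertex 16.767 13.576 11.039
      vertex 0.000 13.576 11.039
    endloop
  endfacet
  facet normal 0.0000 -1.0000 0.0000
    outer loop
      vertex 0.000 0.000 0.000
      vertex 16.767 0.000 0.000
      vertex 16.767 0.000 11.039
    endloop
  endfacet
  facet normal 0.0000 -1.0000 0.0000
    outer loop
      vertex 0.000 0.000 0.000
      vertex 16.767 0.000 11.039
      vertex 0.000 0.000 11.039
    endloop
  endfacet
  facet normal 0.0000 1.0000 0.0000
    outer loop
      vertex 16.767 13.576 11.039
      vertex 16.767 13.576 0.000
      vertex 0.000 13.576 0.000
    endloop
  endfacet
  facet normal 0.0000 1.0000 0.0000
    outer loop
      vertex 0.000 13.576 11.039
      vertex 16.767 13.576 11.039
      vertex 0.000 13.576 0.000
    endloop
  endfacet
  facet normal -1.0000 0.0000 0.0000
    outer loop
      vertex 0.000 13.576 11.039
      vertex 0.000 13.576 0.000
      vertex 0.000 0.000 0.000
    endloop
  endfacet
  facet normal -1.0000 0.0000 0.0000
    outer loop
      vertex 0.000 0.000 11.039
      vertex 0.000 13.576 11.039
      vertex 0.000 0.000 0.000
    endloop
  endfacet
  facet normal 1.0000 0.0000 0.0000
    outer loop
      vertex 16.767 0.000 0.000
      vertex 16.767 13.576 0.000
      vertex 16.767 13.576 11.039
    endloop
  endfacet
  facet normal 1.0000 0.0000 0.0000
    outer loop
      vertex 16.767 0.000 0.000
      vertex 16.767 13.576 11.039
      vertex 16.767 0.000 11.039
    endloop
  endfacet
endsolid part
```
; perimeter-only toolpath
G21 ; units = mm
G90 ; absolute positioning
G28 ; home
; layer 1
G0 Z2.208
G0 X0.000 Y0.000
G1 X16.767 Y0.000
G1 X16.767 Y13.576
G1 X0.000 Y13.576
G1 X0.000 Y0.000
; layer 2
G0 Z4.416
G0 X0.000 Y0.000
G1 X16.767 Y0.000
G1 X16.767 Y13.576
G1 X0.000 Y13.576
G1 X0.000 Y0.000
; layer 3
G0 Z6.623
G0 X0.000 Y0.000
G1 X16.767 Y0.000
G1 X16.767 Y13.576
G1 X0.000 Y13.576
G1 X0.000 Y0.000
; layer 4
G0 Z8.831
G0 X0.000 Y0.000
G1 X16.767 Y0.000
G1 X16.767 Y13.576
G1 X0.000 Y13.576
G1 X0.000 Y0.000
; layer 5
G0 Z11.039
G0 X0.000 Y0.000
G1 X16.767 Y0.000
G1 X16.767 Y13.576
G1 X0.000 Y13.576
G1 X0.000 Y0.000
M2 ; end

The solid is a rectangular box, roughly 16.8 × 13.6 mm footprint and 11 mm tall. Slicing at Δz = 2.208 mm — 5 equal slices spanning the solid's height, so layer i sits at z = i·h/5 — gives 5 non-empty perimeters. Each is a 4-segment closed polygon; G0 lifts to the layer z and rapids to the start vertex, then G1 traces the edges.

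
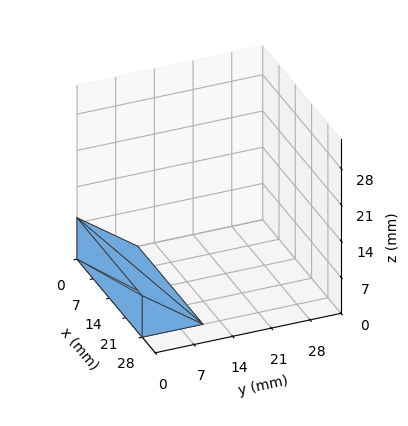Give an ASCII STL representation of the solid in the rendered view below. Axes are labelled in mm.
Reading the render: the shape is a wedge (ramp): 28 × 11 mm base, rising to 8 mm along the y=0 edge and sloping linearly to z=0 at y=11 (dimensions read to the nearest mm from the axis ticks). For the STL, each face is triangulated and given an outward normal.

solid part
  facet normal 0.0000 0.0000 -1.0000
    outer loop
      vertex 28.000 11.000 0.000
      vertex 28.000 0.000 0.000
      vertex 0.000 0.000 0.000
    endloop
  endfacet
  facet normal 0.0000 0.0000 -1.0000
    outer loop
      vertex 0.000 11.000 0.000
      vertex 28.000 11.000 0.000
      vertex 0.000 0.000 0.000
    endloop
  endfacet
  facet normal 0.0000 -1.0000 0.0000
    outer loop
      vertex 0.000 0.000 0.000
      vertex 28.000 0.000 0.000
      vertex 28.000 0.000 8.000
    endloop
  endfacet
  facet normal 0.0000 -1.0000 0.0000
    outer loop
      vertex 0.000 0.000 0.000
      vertex 28.000 0.000 8.000
      vertex 0.000 0.000 8.000
    endloop
  endfacet
  facet normal 0.0000 0.5882 0.8087
    outer loop
      vertex 0.000 0.000 8.000
      vertex 28.000 0.000 8.000
      vertex 28.000 11.000 0.000
    endloop
  endfacet
  facet normal 0.0000 0.5882 0.8087
    outer loop
      vertex 0.000 0.000 8.000
      vertex 28.000 11.000 0.000
      vertex 0.000 11.000 0.000
    endloop
  endfacet
  facet normal -1.0000 0.0000 0.0000
    outer loop
      vertex 0.000 0.000 8.000
      vertex 0.000 11.000 0.000
      vertex 0.000 0.000 0.000
    endloop
  endfacet
  facet normal 1.0000 0.0000 0.0000
    outer loop
      vertex 28.000 0.000 0.000
      vertex 28.000 11.000 0.000
      vertex 28.000 0.000 8.000
    endloop
  endfacet
endsolid part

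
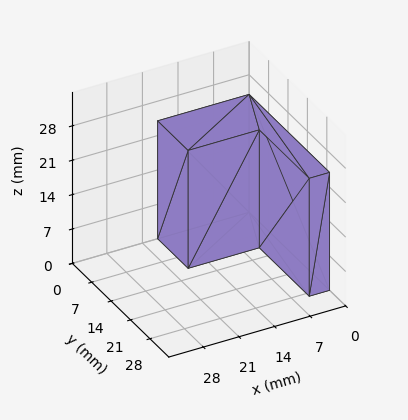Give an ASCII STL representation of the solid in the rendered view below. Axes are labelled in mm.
Reading the render: the shape is an L-shaped prism: outer 18 × 29 mm, arm thicknesses ≈ 11 mm (horizontal) and 4 mm (vertical), extruded 24 mm in z (dimensions read to the nearest mm from the axis ticks). For the STL, each face is triangulated and given an outward normal.

solid part
  facet normal 0.0000 0.0000 -1.0000
    outer loop
      vertex 18.0 11.0 0.0
      vertex 18.0 0.0 0.0
      vertex 0.0 0.0 0.0
    endloop
  endfacet
  facet normal 0.0000 0.0000 -1.0000
    outer loop
      vertex 4.0 11.0 0.0
      vertex 18.0 11.0 0.0
      vertex 0.0 0.0 0.0
    endloop
  endfacet
  facet normal 0.0000 0.0000 -1.0000
    outer loop
      vertex 4.0 29.0 0.0
      vertex 4.0 11.0 0.0
      vertex 0.0 0.0 0.0
    endloop
  endfacet
  facet normal 0.0000 0.0000 -1.0000
    outer loop
      vertex 0.0 29.0 0.0
      vertex 4.0 29.0 0.0
      vertex 0.0 0.0 0.0
    endloop
  endfacet
  facet normal 0.0000 0.0000 1.0000
    outer loop
      vertex 0.0 0.0 24.0
      vertex 18.0 0.0 24.0
      vertex 18.0 11.0 24.0
    endloop
  endfacet
  facet normal 0.0000 0.0000 1.0000
    outer loop
      vertex 0.0 0.0 24.0
      vertex 18.0 11.0 24.0
      vertex 4.0 11.0 24.0
    endloop
  endfacet
  facet normal 0.0000 0.0000 1.0000
    outer loop
      vertex 0.0 0.0 24.0
      vertex 4.0 11.0 24.0
      vertex 4.0 29.0 24.0
    endloop
  endfacet
  facet normal 0.0000 0.0000 1.0000
    outer loop
      vertex 0.0 0.0 24.0
      vertex 4.0 29.0 24.0
      vertex 0.0 29.0 24.0
    endloop
  endfacet
  facet normal 0.0000 -1.0000 0.0000
    outer loop
      vertex 0.0 0.0 0.0
      vertex 18.0 0.0 0.0
      vertex 18.0 0.0 24.0
    endloop
  endfacet
  facet normal 0.0000 -1.0000 0.0000
    outer loop
      vertex 0.0 0.0 0.0
      vertex 18.0 0.0 24.0
      vertex 0.0 0.0 24.0
    endloop
  endfacet
  facet normal 1.0000 0.0000 0.0000
    outer loop
      vertex 18.0 0.0 0.0
      vertex 18.0 11.0 0.0
      vertex 18.0 11.0 24.0
    endloop
  endfacet
  facet normal 1.0000 0.0000 0.0000
    outer loop
      vertex 18.0 0.0 0.0
      vertex 18.0 11.0 24.0
      vertex 18.0 0.0 24.0
    endloop
  endfacet
  facet normal 0.0000 1.0000 0.0000
    outer loop
      vertex 18.0 11.0 0.0
      vertex 4.0 11.0 0.0
      vertex 4.0 11.0 24.0
    endloop
  endfacet
  facet normal 0.0000 1.0000 0.0000
    outer loop
      vertex 18.0 11.0 0.0
      vertex 4.0 11.0 24.0
      vertex 18.0 11.0 24.0
    endloop
  endfacet
  facet normal 1.0000 0.0000 0.0000
    outer loop
      vertex 4.0 11.0 0.0
      vertex 4.0 29.0 0.0
      vertex 4.0 29.0 24.0
    endloop
  endfacet
  facet normal 1.0000 0.0000 0.0000
    outer loop
      vertex 4.0 11.0 0.0
      vertex 4.0 29.0 24.0
      vertex 4.0 11.0 24.0
    endloop
  endfacet
  facet normal 0.0000 1.0000 0.0000
    outer loop
      vertex 4.0 29.0 0.0
      vertex 0.0 29.0 0.0
      vertex 0.0 29.0 24.0
    endloop
  endfacet
  facet normal 0.0000 1.0000 0.0000
    outer loop
      vertex 4.0 29.0 0.0
      vertex 0.0 29.0 24.0
      vertex 4.0 29.0 24.0
    endloop
  endfacet
  facet normal -1.0000 0.0000 0.0000
    outer loop
      vertex 0.0 29.0 0.0
      vertex 0.0 0.0 0.0
      vertex 0.0 0.0 24.0
    endloop
  endfacet
  facet normal -1.0000 0.0000 0.0000
    outer loop
      vertex 0.0 29.0 0.0
      vertex 0.0 0.0 24.0
      vertex 0.0 29.0 24.0
    endloop
  endfacet
endsolid part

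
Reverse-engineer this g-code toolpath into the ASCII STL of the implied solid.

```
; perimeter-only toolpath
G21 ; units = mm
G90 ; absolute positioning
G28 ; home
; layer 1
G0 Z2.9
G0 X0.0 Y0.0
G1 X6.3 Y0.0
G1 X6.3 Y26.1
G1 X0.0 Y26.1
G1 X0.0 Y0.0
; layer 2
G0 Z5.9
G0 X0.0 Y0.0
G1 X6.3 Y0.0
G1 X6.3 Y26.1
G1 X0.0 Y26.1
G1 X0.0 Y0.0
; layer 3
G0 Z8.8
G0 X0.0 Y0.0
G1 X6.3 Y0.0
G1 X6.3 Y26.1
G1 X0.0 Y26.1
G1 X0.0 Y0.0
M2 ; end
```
solid part
  facet normal 0.0000 0.0000 -1.0000
    outer loop
      vertex 6.3 26.1 0.0
      vertex 6.3 0.0 0.0
      vertex 0.0 0.0 0.0
    endloop
  endfacet
  facet normal 0.0000 0.0000 -1.0000
    outer loop
      vertex 0.0 26.1 0.0
      vertex 6.3 26.1 0.0
      vertex 0.0 0.0 0.0
    endloop
  endfacet
  facet normal 0.0000 0.0000 1.0000
    outer loop
      vertex 0.0 0.0 8.8
      vertex 6.3 0.0 8.8
      vertex 6.3 26.1 8.8
    endloop
  endfacet
  facet normal 0.0000 0.0000 1.0000
    outer loop
      vertex 0.0 0.0 8.8
      vertex 6.3 26.1 8.8
      vertex 0.0 26.1 8.8
    endloop
  endfacet
  facet normal 0.0000 -1.0000 0.0000
    outer loop
      vertex 0.0 0.0 0.0
      vertex 6.3 0.0 0.0
      vertex 6.3 0.0 8.8
    endloop
  endfacet
  facet normal 0.0000 -1.0000 0.0000
    outer loop
      vertex 0.0 0.0 0.0
      vertex 6.3 0.0 8.8
      vertex 0.0 0.0 8.8
    endloop
  endfacet
  facet normal 0.0000 1.0000 0.0000
    outer loop
      vertex 6.3 26.1 8.8
      vertex 6.3 26.1 0.0
      vertex 0.0 26.1 0.0
    endloop
  endfacet
  facet normal 0.0000 1.0000 0.0000
    outer loop
      vertex 0.0 26.1 8.8
      vertex 6.3 26.1 8.8
      vertex 0.0 26.1 0.0
    endloop
  endfacet
  facet normal -1.0000 0.0000 0.0000
    outer loop
      vertex 0.0 26.1 8.8
      vertex 0.0 26.1 0.0
      vertex 0.0 0.0 0.0
    endloop
  endfacet
  facet normal -1.0000 0.0000 0.0000
    outer loop
      vertex 0.0 0.0 8.8
      vertex 0.0 26.1 8.8
      vertex 0.0 0.0 0.0
    endloop
  endfacet
  facet normal 1.0000 0.0000 0.0000
    outer loop
      vertex 6.3 0.0 0.0
      vertex 6.3 26.1 0.0
      vertex 6.3 26.1 8.8
    endloop
  endfacet
  facet normal 1.0000 0.0000 0.0000
    outer loop
      vertex 6.3 0.0 0.0
      vertex 6.3 26.1 8.8
      vertex 6.3 0.0 8.8
    endloop
  endfacet
endsolid part

The G0 Z moves step by Δz≈2.9 mm. Every layer's G1 loop is the same polygon, so the solid is a straight extrusion of it from z=0 to z≈8.8. Closing with flat bottom and top caps and triangulating gives 12 facets — a rectangular box, roughly 6.3 × 26.1 mm footprint and 8.8 mm tall.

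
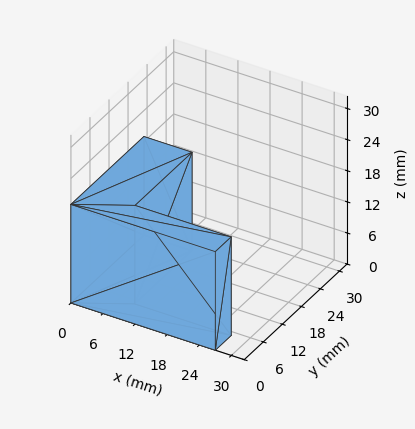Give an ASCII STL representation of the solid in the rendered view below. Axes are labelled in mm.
Reading the render: the shape is an L-shaped prism: outer 27 × 23 mm, arm thicknesses ≈ 5 mm (horizontal) and 9 mm (vertical), extruded 19 mm in z (dimensions read to the nearest mm from the axis ticks). For the STL, each face is triangulated and given an outward normal.

solid part
  facet normal 0.0000 0.0000 -1.0000
    outer loop
      vertex 27.00 5.00 0.00
      vertex 27.00 0.00 0.00
      vertex 0.00 0.00 0.00
    endloop
  endfacet
  facet normal 0.0000 0.0000 -1.0000
    outer loop
      vertex 9.00 5.00 0.00
      vertex 27.00 5.00 0.00
      vertex 0.00 0.00 0.00
    endloop
  endfacet
  facet normal 0.0000 0.0000 -1.0000
    outer loop
      vertex 9.00 23.00 0.00
      vertex 9.00 5.00 0.00
      vertex 0.00 0.00 0.00
    endloop
  endfacet
  facet normal 0.0000 0.0000 -1.0000
    outer loop
      vertex 0.00 23.00 0.00
      vertex 9.00 23.00 0.00
      vertex 0.00 0.00 0.00
    endloop
  endfacet
  facet normal 0.0000 0.0000 1.0000
    outer loop
      vertex 0.00 0.00 19.00
      vertex 27.00 0.00 19.00
      vertex 27.00 5.00 19.00
    endloop
  endfacet
  facet normal 0.0000 0.0000 1.0000
    outer loop
      vertex 0.00 0.00 19.00
      vertex 27.00 5.00 19.00
      vertex 9.00 5.00 19.00
    endloop
  endfacet
  facet normal 0.0000 0.0000 1.0000
    outer loop
      vertex 0.00 0.00 19.00
      vertex 9.00 5.00 19.00
      vertex 9.00 23.00 19.00
    endloop
  endfacet
  facet normal 0.0000 0.0000 1.0000
    outer loop
      vertex 0.00 0.00 19.00
      vertex 9.00 23.00 19.00
      vertex 0.00 23.00 19.00
    endloop
  endfacet
  facet normal 0.0000 -1.0000 0.0000
    outer loop
      vertex 0.00 0.00 0.00
      vertex 27.00 0.00 0.00
      vertex 27.00 0.00 19.00
    endloop
  endfacet
  facet normal 0.0000 -1.0000 0.0000
    outer loop
      vertex 0.00 0.00 0.00
      vertex 27.00 0.00 19.00
      vertex 0.00 0.00 19.00
    endloop
  endfacet
  facet normal 1.0000 0.0000 0.0000
    outer loop
      vertex 27.00 0.00 0.00
      vertex 27.00 5.00 0.00
      vertex 27.00 5.00 19.00
    endloop
  endfacet
  facet normal 1.0000 0.0000 0.0000
    outer loop
      vertex 27.00 0.00 0.00
      vertex 27.00 5.00 19.00
      vertex 27.00 0.00 19.00
    endloop
  endfacet
  facet normal 0.0000 1.0000 0.0000
    outer loop
      vertex 27.00 5.00 0.00
      vertex 9.00 5.00 0.00
      vertex 9.00 5.00 19.00
    endloop
  endfacet
  facet normal 0.0000 1.0000 0.0000
    outer loop
      vertex 27.00 5.00 0.00
      vertex 9.00 5.00 19.00
      vertex 27.00 5.00 19.00
    endloop
  endfacet
  facet normal 1.0000 0.0000 0.0000
    outer loop
      vertex 9.00 5.00 0.00
      vertex 9.00 23.00 0.00
      vertex 9.00 23.00 19.00
    endloop
  endfacet
  facet normal 1.0000 0.0000 0.0000
    outer loop
      vertex 9.00 5.00 0.00
      vertex 9.00 23.00 19.00
      vertex 9.00 5.00 19.00
    endloop
  endfacet
  facet normal 0.0000 1.0000 0.0000
    outer loop
      vertex 9.00 23.00 0.00
      vertex 0.00 23.00 0.00
      vertex 0.00 23.00 19.00
    endloop
  endfacet
  facet normal 0.0000 1.0000 0.0000
    outer loop
      vertex 9.00 23.00 0.00
      vertex 0.00 23.00 19.00
      vertex 9.00 23.00 19.00
    endloop
  endfacet
  facet normal -1.0000 0.0000 0.0000
    outer loop
      vertex 0.00 23.00 0.00
      vertex 0.00 0.00 0.00
      vertex 0.00 0.00 19.00
    endloop
  endfacet
  facet normal -1.0000 0.0000 0.0000
    outer loop
      vertex 0.00 23.00 0.00
      vertex 0.00 0.00 19.00
      vertex 0.00 23.00 19.00
    endloop
  endfacet
endsolid part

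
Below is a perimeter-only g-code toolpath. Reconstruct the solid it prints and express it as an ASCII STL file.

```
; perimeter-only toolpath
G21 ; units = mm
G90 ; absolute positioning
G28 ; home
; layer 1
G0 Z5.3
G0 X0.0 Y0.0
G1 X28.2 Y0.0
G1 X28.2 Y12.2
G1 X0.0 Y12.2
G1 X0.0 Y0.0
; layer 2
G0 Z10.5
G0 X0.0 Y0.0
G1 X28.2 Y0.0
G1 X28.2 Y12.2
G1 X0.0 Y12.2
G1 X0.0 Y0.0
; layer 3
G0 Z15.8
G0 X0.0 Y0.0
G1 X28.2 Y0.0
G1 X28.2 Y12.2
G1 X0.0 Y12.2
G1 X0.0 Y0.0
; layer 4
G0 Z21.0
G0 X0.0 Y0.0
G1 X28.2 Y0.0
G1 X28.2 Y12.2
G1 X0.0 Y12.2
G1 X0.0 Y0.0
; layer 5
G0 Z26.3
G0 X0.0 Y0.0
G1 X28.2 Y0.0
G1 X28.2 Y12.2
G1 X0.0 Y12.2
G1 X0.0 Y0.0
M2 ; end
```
solid part
  facet normal 0.0000 0.0000 -1.0000
    outer loop
      vertex 28.2 12.2 0.0
      vertex 28.2 0.0 0.0
      vertex 0.0 0.0 0.0
    endloop
  endfacet
  facet normal 0.0000 0.0000 -1.0000
    outer loop
      vertex 0.0 12.2 0.0
      vertex 28.2 12.2 0.0
      vertex 0.0 0.0 0.0
    endloop
  endfacet
  facet normal 0.0000 0.0000 1.0000
    outer loop
      vertex 0.0 0.0 26.3
      vertex 28.2 0.0 26.3
      vertex 28.2 12.2 26.3
    endloop
  endfacet
  facet normal 0.0000 0.0000 1.0000
    outer loop
      vertex 0.0 0.0 26.3
      vertex 28.2 12.2 26.3
      vertex 0.0 12.2 26.3
    endloop
  endfacet
  facet normal 0.0000 -1.0000 0.0000
    outer loop
      vertex 0.0 0.0 0.0
      vertex 28.2 0.0 0.0
      vertex 28.2 0.0 26.3
    endloop
  endfacet
  facet normal 0.0000 -1.0000 0.0000
    outer loop
      vertex 0.0 0.0 0.0
      vertex 28.2 0.0 26.3
      vertex 0.0 0.0 26.3
    endloop
  endfacet
  facet normal 0.0000 1.0000 0.0000
    outer loop
      vertex 28.2 12.2 26.3
      vertex 28.2 12.2 0.0
      vertex 0.0 12.2 0.0
    endloop
  endfacet
  facet normal 0.0000 1.0000 0.0000
    outer loop
      vertex 0.0 12.2 26.3
      vertex 28.2 12.2 26.3
      vertex 0.0 12.2 0.0
    endloop
  endfacet
  facet normal -1.0000 0.0000 0.0000
    outer loop
      vertex 0.0 12.2 26.3
      vertex 0.0 12.2 0.0
      vertex 0.0 0.0 0.0
    endloop
  endfacet
  facet normal -1.0000 0.0000 0.0000
    outer loop
      vertex 0.0 0.0 26.3
      vertex 0.0 12.2 26.3
      vertex 0.0 0.0 0.0
    endloop
  endfacet
  facet normal 1.0000 0.0000 0.0000
    outer loop
      vertex 28.2 0.0 0.0
      vertex 28.2 12.2 0.0
      vertex 28.2 12.2 26.3
    endloop
  endfacet
  facet normal 1.0000 0.0000 0.0000
    outer loop
      vertex 28.2 0.0 0.0
      vertex 28.2 12.2 26.3
      vertex 28.2 0.0 26.3
    endloop
  endfacet
endsolid part

The G0 Z moves step by Δz≈5.3 mm. Every layer's G1 loop is the same polygon, so the solid is a straight extrusion of it from z=0 to z≈26.3. Closing with flat bottom and top caps and triangulating gives 12 facets — a rectangular box, roughly 28.2 × 12.2 mm footprint and 26.3 mm tall.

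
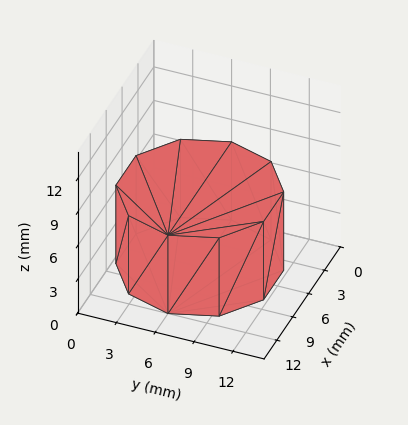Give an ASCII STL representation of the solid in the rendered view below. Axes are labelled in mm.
Reading the render: the shape is a regular 10-sided prism (a cylinder approximated with 10 flat sides), circumscribed radius ≈ 6 mm, height ≈ 7 mm (dimensions read to the nearest mm from the axis ticks). For the STL, each face is triangulated and given an outward normal.

solid part
  facet normal 0.0000 0.0000 -1.0000
    outer loop
      vertex 7.9 11.7 0.0
      vertex 10.9 9.5 0.0
      vertex 12.0 6.0 0.0
    endloop
  endfacet
  facet normal 0.0000 0.0000 -1.0000
    outer loop
      vertex 4.1 11.7 0.0
      vertex 7.9 11.7 0.0
      vertex 12.0 6.0 0.0
    endloop
  endfacet
  facet normal 0.0000 0.0000 -1.0000
    outer loop
      vertex 1.1 9.5 0.0
      vertex 4.1 11.7 0.0
      vertex 12.0 6.0 0.0
    endloop
  endfacet
  facet normal 0.0000 0.0000 -1.0000
    outer loop
      vertex 0.0 6.0 0.0
      vertex 1.1 9.5 0.0
      vertex 12.0 6.0 0.0
    endloop
  endfacet
  facet normal 0.0000 0.0000 -1.0000
    outer loop
      vertex 1.1 2.5 0.0
      vertex 0.0 6.0 0.0
      vertex 12.0 6.0 0.0
    endloop
  endfacet
  facet normal 0.0000 0.0000 -1.0000
    outer loop
      vertex 4.1 0.3 0.0
      vertex 1.1 2.5 0.0
      vertex 12.0 6.0 0.0
    endloop
  endfacet
  facet normal 0.0000 0.0000 -1.0000
    outer loop
      vertex 7.9 0.3 0.0
      vertex 4.1 0.3 0.0
      vertex 12.0 6.0 0.0
    endloop
  endfacet
  facet normal 0.0000 0.0000 -1.0000
    outer loop
      vertex 10.9 2.5 0.0
      vertex 7.9 0.3 0.0
      vertex 12.0 6.0 0.0
    endloop
  endfacet
  facet normal 0.0000 0.0000 1.0000
    outer loop
      vertex 12.0 6.0 7.0
      vertex 10.9 9.5 7.0
      vertex 7.9 11.7 7.0
    endloop
  endfacet
  facet normal 0.0000 0.0000 1.0000
    outer loop
      vertex 12.0 6.0 7.0
      vertex 7.9 11.7 7.0
      vertex 4.1 11.7 7.0
    endloop
  endfacet
  facet normal 0.0000 0.0000 1.0000
    outer loop
      vertex 12.0 6.0 7.0
      vertex 4.1 11.7 7.0
      vertex 1.1 9.5 7.0
    endloop
  endfacet
  facet normal 0.0000 0.0000 1.0000
    outer loop
      vertex 12.0 6.0 7.0
      vertex 1.1 9.5 7.0
      vertex 0.0 6.0 7.0
    endloop
  endfacet
  facet normal 0.0000 0.0000 1.0000
    outer loop
      vertex 12.0 6.0 7.0
      vertex 0.0 6.0 7.0
      vertex 1.1 2.5 7.0
    endloop
  endfacet
  facet normal 0.0000 0.0000 1.0000
    outer loop
      vertex 12.0 6.0 7.0
      vertex 1.1 2.5 7.0
      vertex 4.1 0.3 7.0
    endloop
  endfacet
  facet normal 0.0000 0.0000 1.0000
    outer loop
      vertex 12.0 6.0 7.0
      vertex 4.1 0.3 7.0
      vertex 7.9 0.3 7.0
    endloop
  endfacet
  facet normal 0.0000 0.0000 1.0000
    outer loop
      vertex 12.0 6.0 7.0
      vertex 7.9 0.3 7.0
      vertex 10.9 2.5 7.0
    endloop
  endfacet
  facet normal 0.9540 0.2998 0.0000
    outer loop
      vertex 12.0 6.0 0.0
      vertex 10.9 9.5 0.0
      vertex 10.9 9.5 7.0
    endloop
  endfacet
  facet normal 0.9540 0.2998 0.0000
    outer loop
      vertex 12.0 6.0 0.0
      vertex 10.9 9.5 7.0
      vertex 12.0 6.0 7.0
    endloop
  endfacet
  facet normal 0.5914 0.8064 0.0000
    outer loop
      vertex 10.9 9.5 0.0
      vertex 7.9 11.7 0.0
      vertex 7.9 11.7 7.0
    endloop
  endfacet
  facet normal 0.5914 0.8064 0.0000
    outer loop
      vertex 10.9 9.5 0.0
      vertex 7.9 11.7 7.0
      vertex 10.9 9.5 7.0
    endloop
  endfacet
  facet normal 0.0000 1.0000 0.0000
    outer loop
      vertex 7.9 11.7 0.0
      vertex 4.1 11.7 0.0
      vertex 4.1 11.7 7.0
    endloop
  endfacet
  facet normal 0.0000 1.0000 0.0000
    outer loop
      vertex 7.9 11.7 0.0
      vertex 4.1 11.7 7.0
      vertex 7.9 11.7 7.0
    endloop
  endfacet
  facet normal -0.5914 0.8064 0.0000
    outer loop
      vertex 4.1 11.7 0.0
      vertex 1.1 9.5 0.0
      vertex 1.1 9.5 7.0
    endloop
  endfacet
  facet normal -0.5914 0.8064 0.0000
    outer loop
      vertex 4.1 11.7 0.0
      vertex 1.1 9.5 7.0
      vertex 4.1 11.7 7.0
    endloop
  endfacet
  facet normal -0.9540 0.2998 0.0000
    outer loop
      vertex 1.1 9.5 0.0
      vertex 0.0 6.0 0.0
      vertex 0.0 6.0 7.0
    endloop
  endfacet
  facet normal -0.9540 0.2998 0.0000
    outer loop
      vertex 1.1 9.5 0.0
      vertex 0.0 6.0 7.0
      vertex 1.1 9.5 7.0
    endloop
  endfacet
  facet normal -0.9540 -0.2998 0.0000
    outer loop
      vertex 0.0 6.0 0.0
      vertex 1.1 2.5 0.0
      vertex 1.1 2.5 7.0
    endloop
  endfacet
  facet normal -0.9540 -0.2998 0.0000
    outer loop
      vertex 0.0 6.0 0.0
      vertex 1.1 2.5 7.0
      vertex 0.0 6.0 7.0
    endloop
  endfacet
  facet normal -0.5914 -0.8064 0.0000
    outer loop
      vertex 1.1 2.5 0.0
      vertex 4.1 0.3 0.0
      vertex 4.1 0.3 7.0
    endloop
  endfacet
  facet normal -0.5914 -0.8064 0.0000
    outer loop
      vertex 1.1 2.5 0.0
      vertex 4.1 0.3 7.0
      vertex 1.1 2.5 7.0
    endloop
  endfacet
  facet normal 0.0000 -1.0000 0.0000
    outer loop
      vertex 4.1 0.3 0.0
      vertex 7.9 0.3 0.0
      vertex 7.9 0.3 7.0
    endloop
  endfacet
  facet normal 0.0000 -1.0000 0.0000
    outer loop
      vertex 4.1 0.3 0.0
      vertex 7.9 0.3 7.0
      vertex 4.1 0.3 7.0
    endloop
  endfacet
  facet normal 0.5914 -0.8064 0.0000
    outer loop
      vertex 7.9 0.3 0.0
      vertex 10.9 2.5 0.0
      vertex 10.9 2.5 7.0
    endloop
  endfacet
  facet normal 0.5914 -0.8064 0.0000
    outer loop
      vertex 7.9 0.3 0.0
      vertex 10.9 2.5 7.0
      vertex 7.9 0.3 7.0
    endloop
  endfacet
  facet normal 0.9540 -0.2998 0.0000
    outer loop
      vertex 10.9 2.5 0.0
      vertex 12.0 6.0 0.0
      vertex 12.0 6.0 7.0
    endloop
  endfacet
  facet normal 0.9540 -0.2998 0.0000
    outer loop
      vertex 10.9 2.5 0.0
      vertex 12.0 6.0 7.0
      vertex 10.9 2.5 7.0
    endloop
  endfacet
endsolid part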